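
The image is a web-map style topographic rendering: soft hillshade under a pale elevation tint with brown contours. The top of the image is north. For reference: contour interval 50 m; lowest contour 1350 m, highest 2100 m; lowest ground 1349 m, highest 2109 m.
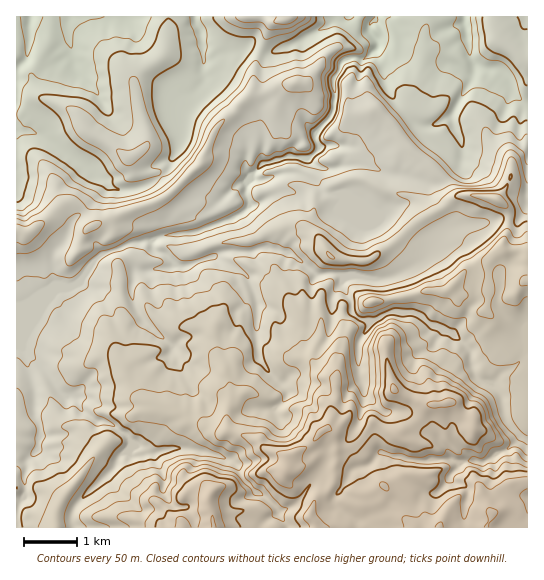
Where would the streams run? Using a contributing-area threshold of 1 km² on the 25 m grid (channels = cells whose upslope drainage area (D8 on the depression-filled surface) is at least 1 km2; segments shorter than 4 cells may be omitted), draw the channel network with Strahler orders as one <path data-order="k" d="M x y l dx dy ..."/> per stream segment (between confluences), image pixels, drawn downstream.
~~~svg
<path data-order="1" d="M291 507l-2 0-7 4-3 0-17-17-4 0-16-16-3-9-2-4-7-6-4 0-7-4-4 0-5-2-11-2-1-1-7 0-1-1-21 0-2 1-4 0-5 3-3 0-1 1-9 0-2 1-12 2-2-4 0-7"/><path data-order="1" d="M337 494l8-9 5-12 4-4 3-2 4 0 1-1 4 0 5-3 10-10 4 0 9 4 8 0 5 2 8 0 2 2 38-2 2 2 8 0 1 1"/><path data-order="1" d="M99 482l16-16 0-3 3-5 11-12"/><path data-order="1" d="M450 475l8-8 0-1 3 0 4-4 1 0"/><path data-order="2" d="M466 462l1-1 10 0 1 1 5 0 8-5 4 0 7-6 7-2 10-11 0-3-13-14-1-7-2-1-1-15-3-5-9-11"/><path data-order="1" d="M35 453l3-4 0-6 3-5 0-8-2-1 0-4-4-7 0-25-1-2 0-5-1-1-2-10-5-13 0-7-1-1 0-3"/><path data-order="2" d="M129 446l0-5-2-2 0-2-5-6-15-9-10-1-3-2-9-8-2 0-4-4 0-2-2-6-2-1-6 0-8-5-4-4-14-20-17-18-1 0"/><path data-order="1" d="M278 406l8-8 1-3 0-4-5-8-1 0-15-14 0-2-7-8 0-2-1-2 0-8-1-1 0-47-2-1-1-7-3-4 0-2-2-4 0-3-11-9-24-12"/><path data-order="1" d="M363 390l0-7-4-8 0-9-1-1 0-20 3-7 6-9 0-4-5-6"/><path data-order="2" d="M490 382l-1-1-8 0-6-6-2-9-2-1 0-11-2-5-12-12-3 0-7-7-1 0-4-4-3 0-2-3-7 0-3-1-9-8-33 0-6 5-17 0"/><path data-order="2" d="M25 351l0-2 1-2 0-6 8-12 0-3 8-9 0-3 3-3 0-2 4-4 0-2 21-20"/><path data-order="1" d="M173 349l0-2-32-30-7-12-1-8-2-2 0-9 2-1 0-7 1-1 0-4 1-3 18 0 1-1 11 0 1-2 4 0 3-1 0-4-2-1"/><path data-order="1" d="M523 329l0 26-1 3-8 9-9 4-11 11-4 0"/><path data-order="2" d="M362 319l-1-1-3 0-7-7 0-10-8-12-2-6 0-4-4-5"/><path data-order="1" d="M57 283l13 0"/><path data-order="2" d="M70 283l7-2 28-28 14-4 8-6 3 0 1-1 19-1 4-3 3 0"/><path data-order="2" d="M337 274l-3-1-17 1-16-13-2 0-6-7-3 0-3-3-5 0-5-2-10 0-1-2-5 0-7 4-31 0-9 6"/><path data-order="2" d="M171 261l-8-8-4 0-6-6 0-5 4-4"/><path data-order="2" d="M214 257l-3 1-4 0-1 1-4 0-4 3-3 0-4 3-4 0-1 1-7 0-4-4-4-1"/><path data-order="3" d="M157 238l6-3 10 0 1-1 9 0 2-1 10 0 18-8 2 0 8-4 11-3 8-5 7-7 0-5-3-6 0-10 8-8"/><path data-order="1" d="M449 227l-8 4-6 6-5 14-11 12-22 12-3 0-5 3-4 0-2 1-4 0-5-2-5 0-7-3-25 0"/><path data-order="1" d="M339 198l-5-5"/><path data-order="2" d="M334 193l-8 0-3-2-12-13-13-5-16 0-16 6-12 0 0-2"/><path data-order="1" d="M338 193l-4 0"/><path data-order="1" d="M102 178l-5-3-11-10-20-12-15-12-16-8-4 0-1-2-12 0-1-5"/><path data-order="3" d="M254 177l0-4"/><path data-order="3" d="M254 173l7-7 0-1 10-3 3-3 7 0 5-2 25 0"/><path data-order="1" d="M369 166l-3 0-1-1-20 0-2 1-8 1-1 2-11 0-8-4-5-6 1-2"/><path data-order="3" d="M311 157l7-7 0-7-3-4 0-6 14-14 5-10 0-11 1-1 0-6-1-1 0-13 5-6 2-8 10-5 8 0 2 1 2 0 15-12 0-5-1-3-8-9 0-4 1-3 7-6"/><path data-order="1" d="M462 147l-1-8-8-16 0-10 6-14 3-2 1-4 8-12 0-4 3-6 0-8"/><path data-order="1" d="M178 127l-3-6 0-4-1-2 0-10 1-3 8-8 6 0 5-3 9-9 0-35-1-1 0-9-1-2 0-5-6-8 0-5"/><path data-order="1" d="M98 95l0-1-23-23-1-2 0-8-3-6 0-9-1-1-1-12-2-2 0-8 3-6"/><path data-order="1" d="M506 75l-7-6-13 0-5-3-4 0-3-3"/><path data-order="2" d="M474 63l-4-6 0-8-3-7 0-8-1-1 0-6-1-1 0-9"/><path data-order="1" d="M305 38l5-4 15-7 10-10 15 0"/><path data-order="1" d="M107 17l-37 0"/>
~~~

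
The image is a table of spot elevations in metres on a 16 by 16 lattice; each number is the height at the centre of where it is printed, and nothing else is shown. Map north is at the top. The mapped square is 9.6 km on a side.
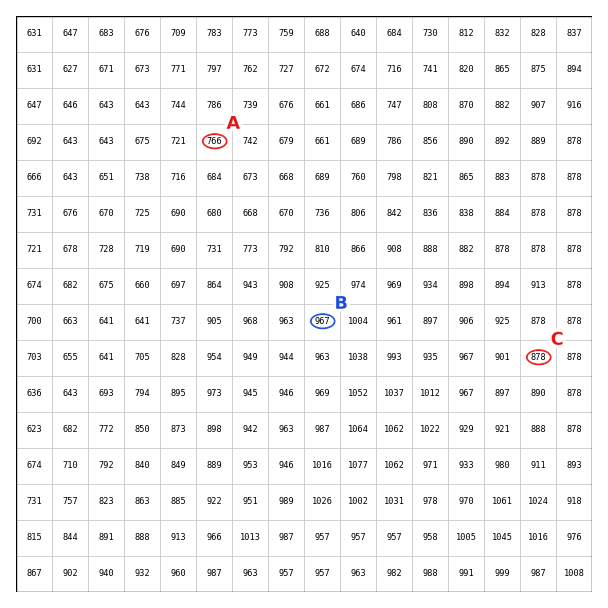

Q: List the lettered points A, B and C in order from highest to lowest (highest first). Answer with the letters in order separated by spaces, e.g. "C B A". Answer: B C A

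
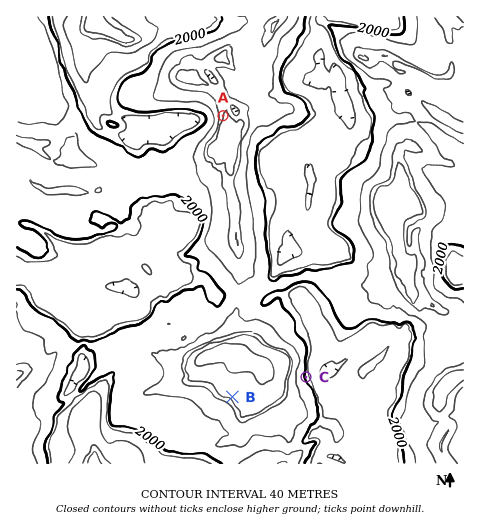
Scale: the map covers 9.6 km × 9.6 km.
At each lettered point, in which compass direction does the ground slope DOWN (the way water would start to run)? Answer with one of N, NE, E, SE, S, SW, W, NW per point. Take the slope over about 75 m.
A W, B SW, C E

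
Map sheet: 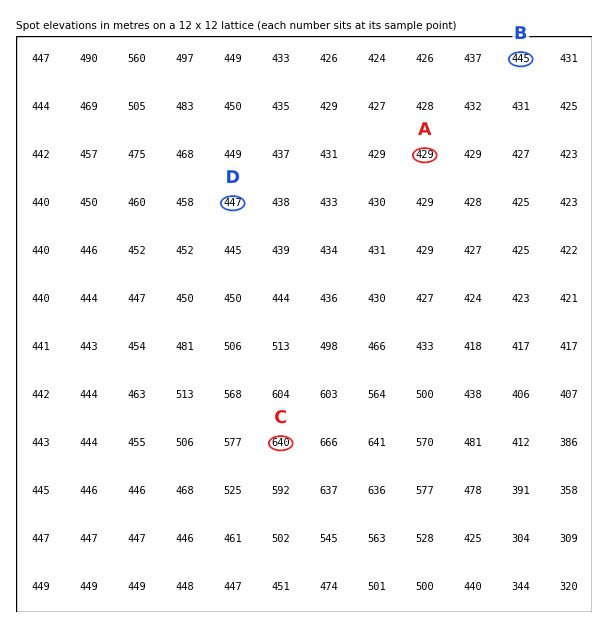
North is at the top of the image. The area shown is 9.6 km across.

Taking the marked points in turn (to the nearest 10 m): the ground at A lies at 430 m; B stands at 450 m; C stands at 640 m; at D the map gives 450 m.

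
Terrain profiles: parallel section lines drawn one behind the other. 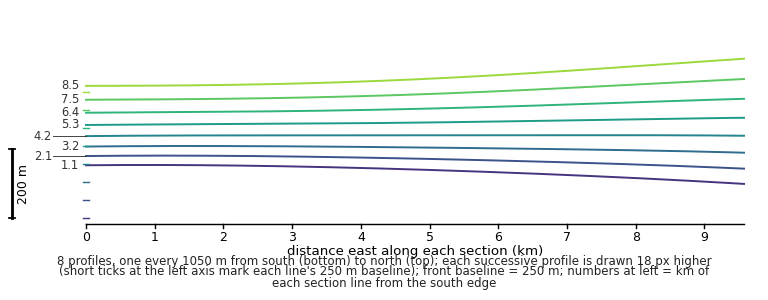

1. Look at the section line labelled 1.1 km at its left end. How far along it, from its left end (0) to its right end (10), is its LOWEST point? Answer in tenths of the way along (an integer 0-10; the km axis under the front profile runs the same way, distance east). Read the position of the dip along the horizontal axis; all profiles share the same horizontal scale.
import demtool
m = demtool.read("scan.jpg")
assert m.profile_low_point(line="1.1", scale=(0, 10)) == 10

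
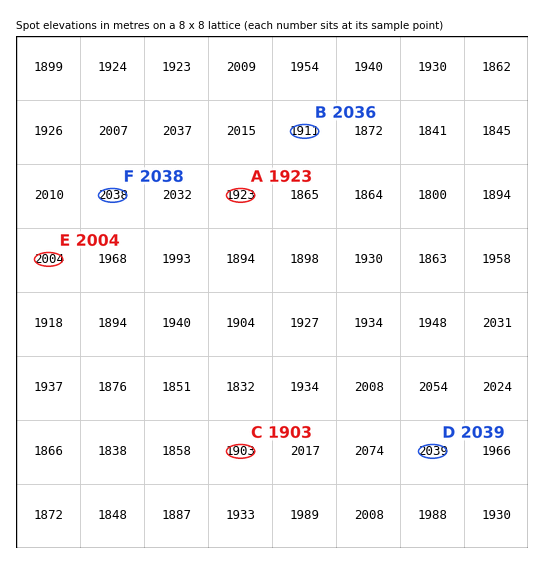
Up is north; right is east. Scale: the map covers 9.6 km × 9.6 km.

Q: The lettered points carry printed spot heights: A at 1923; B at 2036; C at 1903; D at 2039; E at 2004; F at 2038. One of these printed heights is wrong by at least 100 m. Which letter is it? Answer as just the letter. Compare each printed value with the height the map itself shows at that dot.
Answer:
B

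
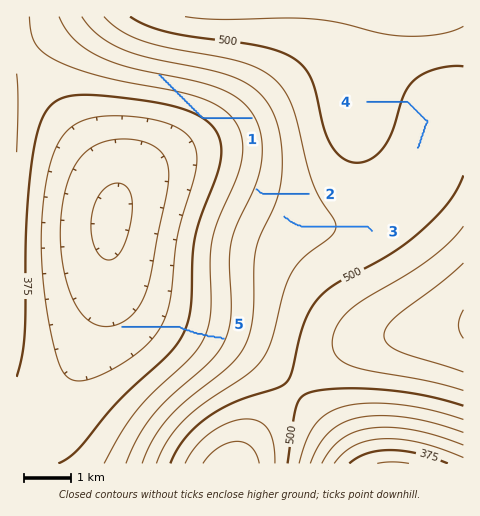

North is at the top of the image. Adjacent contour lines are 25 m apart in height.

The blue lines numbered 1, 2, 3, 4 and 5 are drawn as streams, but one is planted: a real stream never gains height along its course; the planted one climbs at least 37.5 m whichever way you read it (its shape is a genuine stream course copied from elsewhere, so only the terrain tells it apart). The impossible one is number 1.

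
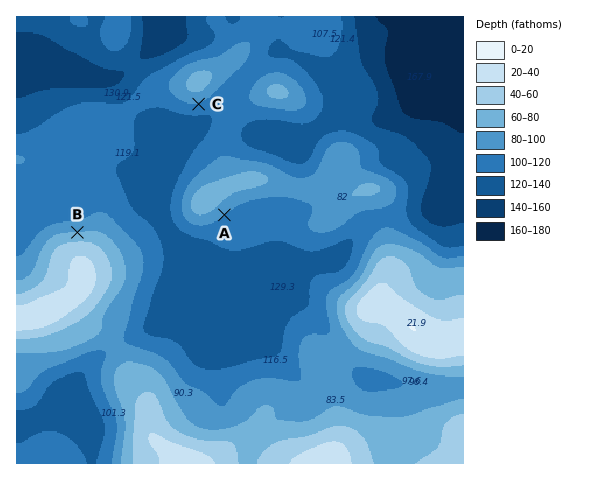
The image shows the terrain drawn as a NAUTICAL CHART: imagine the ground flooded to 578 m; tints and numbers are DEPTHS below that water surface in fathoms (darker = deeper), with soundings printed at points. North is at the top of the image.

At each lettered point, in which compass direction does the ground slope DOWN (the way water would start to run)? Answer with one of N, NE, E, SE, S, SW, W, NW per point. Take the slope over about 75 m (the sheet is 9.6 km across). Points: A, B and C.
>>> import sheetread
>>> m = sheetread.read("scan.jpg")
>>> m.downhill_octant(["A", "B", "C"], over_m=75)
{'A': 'SE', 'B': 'N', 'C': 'S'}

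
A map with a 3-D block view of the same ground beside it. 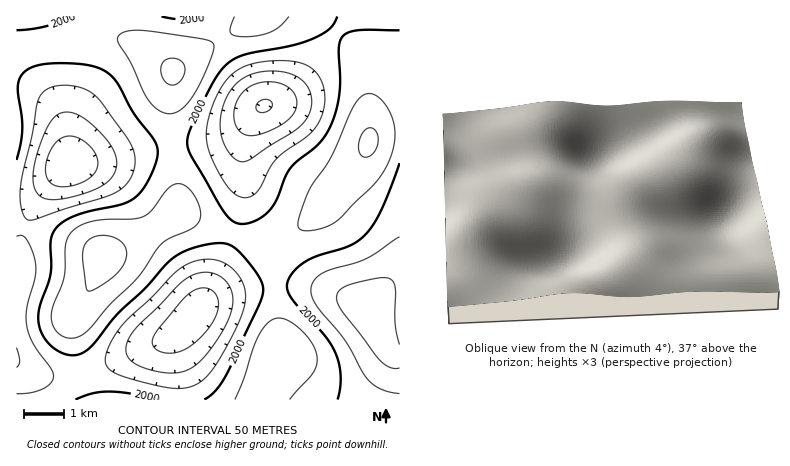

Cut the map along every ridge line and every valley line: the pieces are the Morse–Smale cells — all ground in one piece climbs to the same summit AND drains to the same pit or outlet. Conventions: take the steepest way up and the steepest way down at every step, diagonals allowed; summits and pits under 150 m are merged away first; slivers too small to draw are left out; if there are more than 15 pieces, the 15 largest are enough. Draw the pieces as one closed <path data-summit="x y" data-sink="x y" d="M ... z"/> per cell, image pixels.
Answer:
<path data-summit="102 256" data-sink="264 106" d="M400 16l-384 0 0 34 74-12 28 0 28 11 26 21-2 54 8 62 0 24 38 18 38 14 8 2 18-2-6 14 0 28 8 68-19 40-1 8 138 0z"/><path data-summit="102 256" data-sink="70 164" d="M110 37l-20 1-74 12 0 350 74 0-16-60-1-22 2-6 13-20 16-37 12-4 28-15 28-19 7-9-9-84 0-30 3-22-15-14-20-13-12-5z"/><path data-summit="102 256" data-sink="196 314" d="M180 211l-46 31-30 13-16 37-13 20-2 6 1 22 16 60 171 0 21-48-8-68 0-28 5-12-17 0-8-2-38-14z"/>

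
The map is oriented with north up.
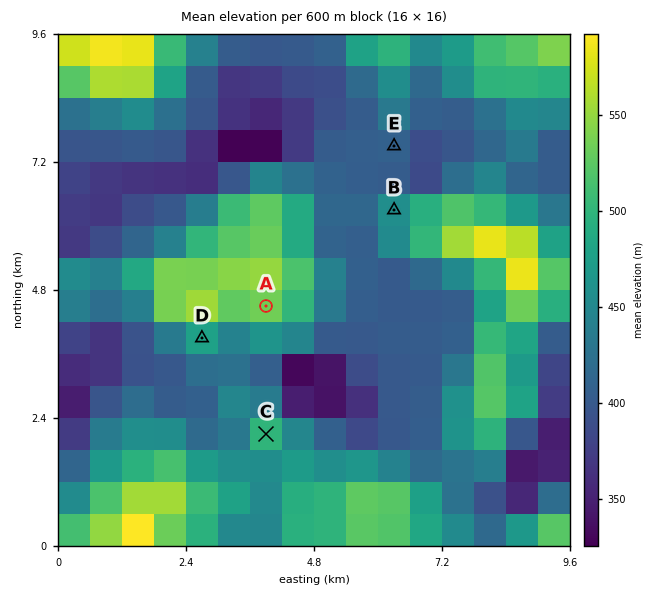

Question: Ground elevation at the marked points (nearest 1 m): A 538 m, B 461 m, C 514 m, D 478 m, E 410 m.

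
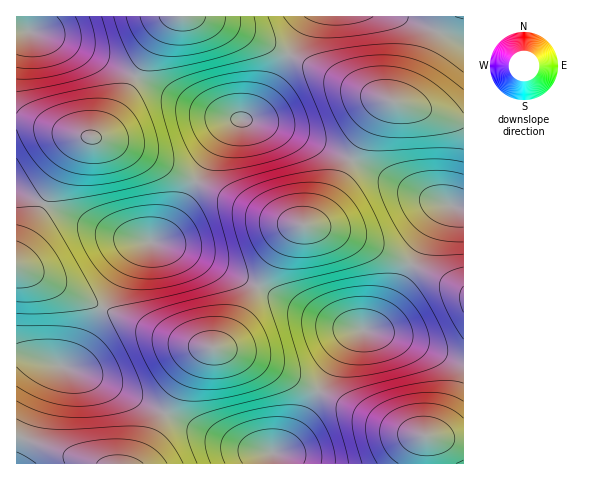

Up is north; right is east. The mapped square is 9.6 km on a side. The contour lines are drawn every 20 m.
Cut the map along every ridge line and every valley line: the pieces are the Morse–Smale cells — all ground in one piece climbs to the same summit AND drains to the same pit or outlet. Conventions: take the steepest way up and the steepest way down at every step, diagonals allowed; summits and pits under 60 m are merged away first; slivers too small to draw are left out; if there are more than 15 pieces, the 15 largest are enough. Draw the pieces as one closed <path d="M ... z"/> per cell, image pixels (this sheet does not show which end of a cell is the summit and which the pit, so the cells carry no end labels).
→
<path d="M398 16l-87 0-6 6-43 82-14 15-11 1-9 6-14 20-18 35 73 36 17 5 22 3 14-11 6-8 38-75 13-21 7-8 7-1 54 17 16 2 1-75-13-8z"/><path d="M412 264l-30 54-11 11-15 3-10 10-28 49 51 26 35 14 19 5 40 4 1-148z"/><path d="M393 101l-7 1-7 8-51 96-15 16-7 3 23 5 21 6 61 28 15-29 15-25 7-5 16 3 0-88-17-2z"/><path d="M309 16l-134 0-8 8-11 15-20 38 68 33 28 9 16 0 16-18z"/><path d="M24 356l-8 0 1 108 120 0 4-4 23-44 0-3-73-37z"/><path d="M155 242l-9 0-5 3-9 10-13 21-15 32 48 23 33 12 21 4 11 0 5-2 15-18 21-40-57-29z"/><path d="M213 347l-10 4-11 12-27 50 62 29 30 9 21 1 10-8 10-16 20-37-61-31-26-9z"/><path d="M306 225l-9 2-11 11-27 49 43 23 33 14 22 6 14-1 16-18 23-47-60-28z"/><path d="M96 137l-11 0-12 11-11 19-18 37 47 22 34 12 22 4 10-1 8-7 11-16 20-37-64-32z"/><path d="M20 30l-4 1 0 89 66 16 13 1 4-2 15-18 21-40-67-34-22-8z"/><path d="M103 308l-22 42-7 11-8 7 38 14 61 32 27-51 11-12 8-3-26-5-21-7z"/><path d="M197 182l-2 1-26 46-14 13 46 16 57 29 28-49 7-8 8-5-44-13z"/><path d="M258 287l-26 47-10 11-9 3 18 3 26 9 62 30 24-43 13-15 4-2-18-4-24-9z"/><path d="M136 77l-27 47-14 13 37 12 64 31 24-43 10-13 9-5-17-3-23-8z"/><path d="M43 204l-27 53 0 9 87 42 24-46 5-7 15-13-22-4-24-8z"/>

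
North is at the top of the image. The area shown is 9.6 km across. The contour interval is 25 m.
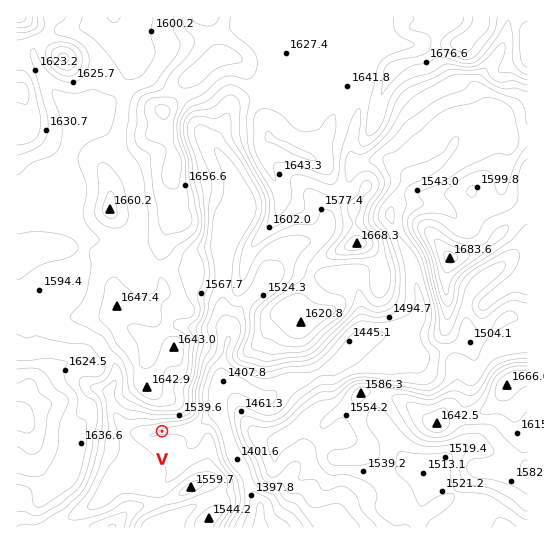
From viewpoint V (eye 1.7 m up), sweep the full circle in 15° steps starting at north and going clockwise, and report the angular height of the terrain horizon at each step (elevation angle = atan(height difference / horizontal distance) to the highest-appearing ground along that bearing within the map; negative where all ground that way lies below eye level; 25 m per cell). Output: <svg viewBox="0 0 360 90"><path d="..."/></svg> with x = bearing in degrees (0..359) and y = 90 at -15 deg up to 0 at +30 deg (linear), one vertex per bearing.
<svg viewBox="0 0 360 90"><path d="M0 30l15 1 15 4 15 7 15 10 15 7 15-2 15 0 15-1 15-2 15-2 15 0 15 1 15 0 15 0 15-1 15-1 15-3 15 0 15 0 15 0 15-6 15-6 15-5"/></svg>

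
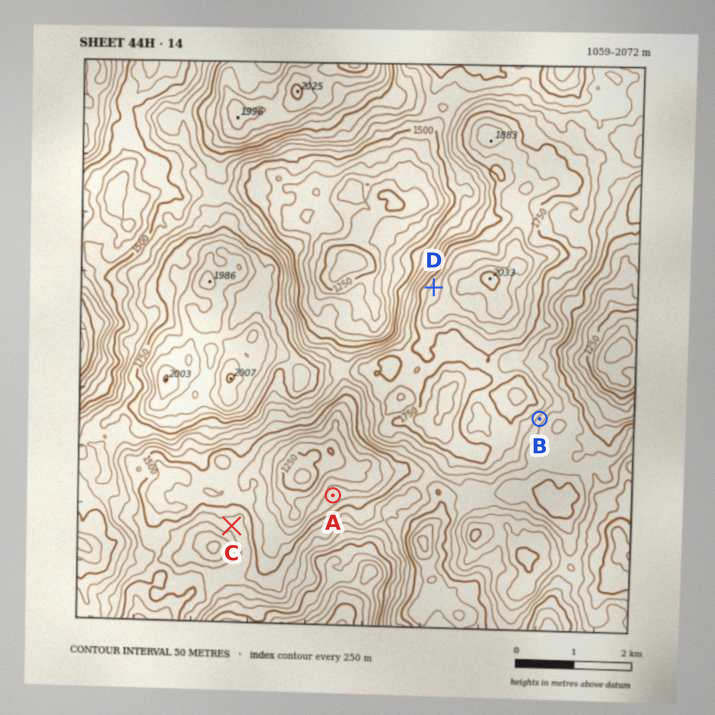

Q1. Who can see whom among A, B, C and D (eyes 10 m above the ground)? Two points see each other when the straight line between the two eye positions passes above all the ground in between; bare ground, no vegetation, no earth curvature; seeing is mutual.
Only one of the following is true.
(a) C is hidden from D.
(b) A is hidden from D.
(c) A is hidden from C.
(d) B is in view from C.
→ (b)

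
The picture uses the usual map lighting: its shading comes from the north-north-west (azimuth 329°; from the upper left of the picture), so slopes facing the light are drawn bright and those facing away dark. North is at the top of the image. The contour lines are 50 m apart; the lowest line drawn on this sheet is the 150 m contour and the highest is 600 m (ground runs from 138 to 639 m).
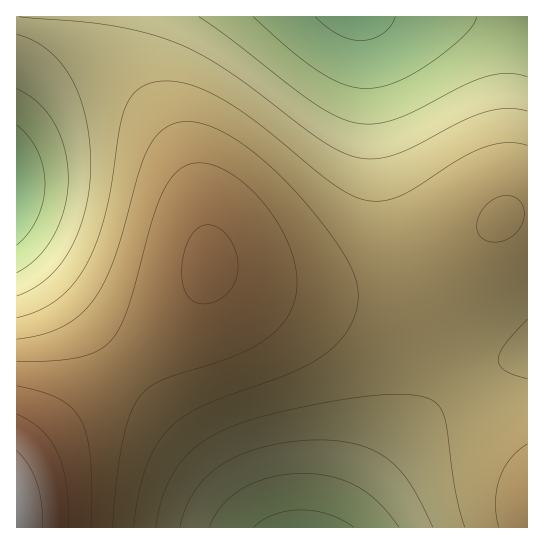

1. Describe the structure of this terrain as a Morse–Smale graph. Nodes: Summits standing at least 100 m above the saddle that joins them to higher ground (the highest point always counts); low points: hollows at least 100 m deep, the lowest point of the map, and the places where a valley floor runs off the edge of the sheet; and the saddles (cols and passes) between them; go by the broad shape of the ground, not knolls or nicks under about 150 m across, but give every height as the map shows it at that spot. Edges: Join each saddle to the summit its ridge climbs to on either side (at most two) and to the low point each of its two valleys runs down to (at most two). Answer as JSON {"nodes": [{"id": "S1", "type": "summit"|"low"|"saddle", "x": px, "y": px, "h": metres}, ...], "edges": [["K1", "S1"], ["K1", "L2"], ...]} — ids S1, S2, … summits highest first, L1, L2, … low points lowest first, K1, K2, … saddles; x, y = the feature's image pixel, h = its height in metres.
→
{"nodes": [
{"id": "S1", "type": "summit", "x": 17, "y": 518, "h": 639},
{"id": "L1", "type": "low", "x": 355, "y": 17, "h": 138},
{"id": "L2", "type": "low", "x": 17, "y": 187, "h": 150},
{"id": "L3", "type": "low", "x": 303, "y": 527, "h": 180},
{"id": "K1", "type": "saddle", "x": 126, "y": 366, "h": 461},
{"id": "K2", "type": "saddle", "x": 413, "y": 273, "h": 385}],
"edges": [["K1", "S1"], ["K1", "L2"], ["K1", "L3"], ["K2", "S1"], ["K2", "L1"], ["K2", "L3"]]}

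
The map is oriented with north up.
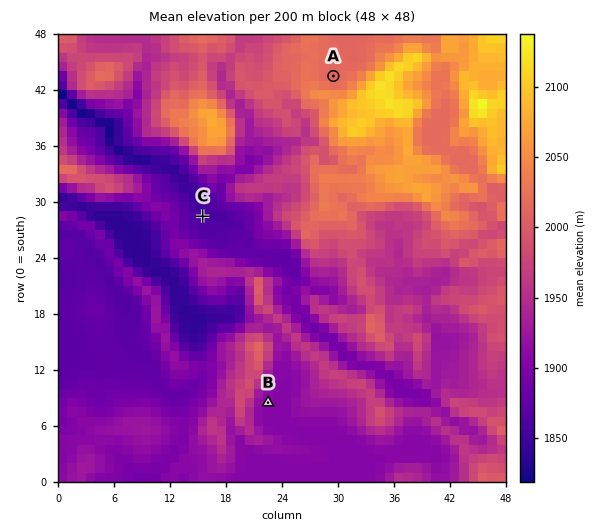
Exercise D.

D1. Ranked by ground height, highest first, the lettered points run A B C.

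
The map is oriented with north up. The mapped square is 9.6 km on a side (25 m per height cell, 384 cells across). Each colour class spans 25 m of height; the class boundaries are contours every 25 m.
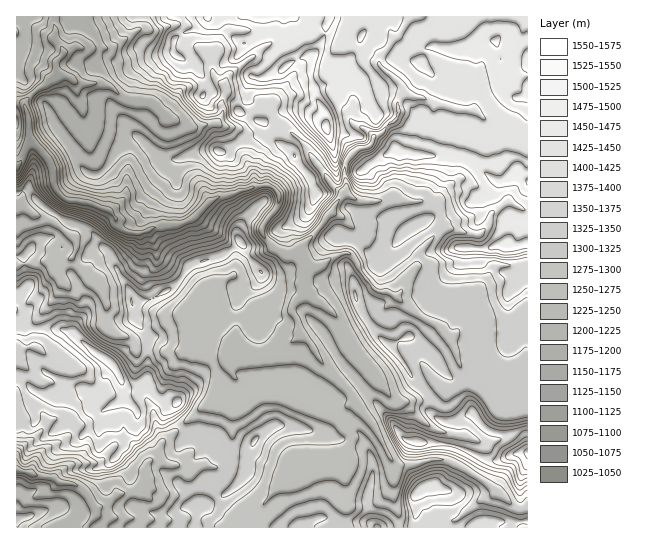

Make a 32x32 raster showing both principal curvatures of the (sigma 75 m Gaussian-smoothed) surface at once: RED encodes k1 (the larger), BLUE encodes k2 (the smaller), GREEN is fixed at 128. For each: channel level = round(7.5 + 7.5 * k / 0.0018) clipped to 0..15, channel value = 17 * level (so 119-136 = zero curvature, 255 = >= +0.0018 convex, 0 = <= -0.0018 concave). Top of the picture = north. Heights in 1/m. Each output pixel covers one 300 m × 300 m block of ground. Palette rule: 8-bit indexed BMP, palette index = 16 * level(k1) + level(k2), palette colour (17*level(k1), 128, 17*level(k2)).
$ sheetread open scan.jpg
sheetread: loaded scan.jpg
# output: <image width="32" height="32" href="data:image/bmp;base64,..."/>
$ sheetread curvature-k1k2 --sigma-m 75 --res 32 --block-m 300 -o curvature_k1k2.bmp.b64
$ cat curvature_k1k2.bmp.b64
<image width="32" height="32" href="data:image/bmp;base64,Qk02CAAAAAAAADYEAAAoAAAAIAAAACAAAAABAAgAAAAAAAAEAAATCwAAEwsAAAABAAAAAAAAAIAAABGAAAAigAAAM4AAAESAAABVgAAAZoAAAHeAAACIgAAAmYAAAKqAAAC7gAAAzIAAAN2AAADugAAA/4AAAACAEQARgBEAIoARADOAEQBEgBEAVYARAGaAEQB3gBEAiIARAJmAEQCqgBEAu4ARAMyAEQDdgBEA7oARAP+AEQAAgCIAEYAiACKAIgAzgCIARIAiAFWAIgBmgCIAd4AiAIiAIgCZgCIAqoAiALuAIgDMgCIA3YAiAO6AIgD/gCIAAIAzABGAMwAigDMAM4AzAESAMwBVgDMAZoAzAHeAMwCIgDMAmYAzAKqAMwC7gDMAzIAzAN2AMwDugDMA/4AzAACARAARgEQAIoBEADOARABEgEQAVYBEAGaARAB3gEQAiIBEAJmARACqgEQAu4BEAMyARADdgEQA7oBEAP+ARAAAgFUAEYBVACKAVQAzgFUARIBVAFWAVQBmgFUAd4BVAIiAVQCZgFUAqoBVALuAVQDMgFUA3YBVAO6AVQD/gFUAAIBmABGAZgAigGYAM4BmAESAZgBVgGYAZoBmAHeAZgCIgGYAmYBmAKqAZgC7gGYAzIBmAN2AZgDugGYA/4BmAACAdwARgHcAIoB3ADOAdwBEgHcAVYB3AGaAdwB3gHcAiIB3AJmAdwCqgHcAu4B3AMyAdwDdgHcA7oB3AP+AdwAAgIgAEYCIACKAiAAzgIgARICIAFWAiABmgIgAd4CIAIiAiACZgIgAqoCIALuAiADMgIgA3YCIAO6AiAD/gIgAAICZABGAmQAigJkAM4CZAESAmQBVgJkAZoCZAHeAmQCIgJkAmYCZAKqAmQC7gJkAzICZAN2AmQDugJkA/4CZAACAqgARgKoAIoCqADOAqgBEgKoAVYCqAGaAqgB3gKoAiICqAJmAqgCqgKoAu4CqAMyAqgDdgKoA7oCqAP+AqgAAgLsAEYC7ACKAuwAzgLsARIC7AFWAuwBmgLsAd4C7AIiAuwCZgLsAqoC7ALuAuwDMgLsA3YC7AO6AuwD/gLsAAIDMABGAzAAigMwAM4DMAESAzABVgMwAZoDMAHeAzACIgMwAmYDMAKqAzAC7gMwAzIDMAN2AzADugMwA/4DMAACA3QARgN0AIoDdADOA3QBEgN0AVYDdAGaA3QB3gN0AiIDdAJmA3QCqgN0Au4DdAMyA3QDdgN0A7oDdAP+A3QAAgO4AEYDuACKA7gAzgO4ARIDuAFWA7gBmgO4Ad4DuAIiA7gCZgO4AqoDuALuA7gDMgO4A3YDuAO6A7gD/gO4AAID/ABGA/wAigP8AM4D/AESA/wBVgP8AZoD/AHeA/wCIgP8AmYD/AKqA/wC7gP8AzID/AN2A/wDugP8A/4D/AMelhoeFhoaWl5eHl4Z3hoeXmJeXlafJpLSHhoSnuLi1lpa3qIWFl6iGhqepl4eGhoeHiJd1lpWC1peGl5OFg5K4t4SRgqV1lHWGp4eGt5eGdnaGh4amt3HH6cjIt4NzxoCQgbXXxaKVhaaFhneHuId2d4eHd4XXcqKlx4KAlITHxJTIlJS26HNzloeHh4a3h3Z3d4d3lsaAw5CQsufG9+iltqW3pqeWx5OEmIeYhbi3doaXl5ankrL5+PS0hJWktqiWppWGp4bIo7WSl5iGhqi4t6eHhpeA+KWAxMan1pS2h4aWlqenl7eT2ddxhnd2lpZ1doeHhMaScraFheqDdYSWp5eXl3a3lba36bWFh4eGhoeImIWmloSWtnaVpISIh5aWl4aEluejyHSWpoaHh4eYh4eFlpd1ddiGh5eGiIeHhpd1dJX4xnK1dXaHhneHhoaHhpWXhXS2poaYhYiIh4eFdYW395SSg7eWhneHd4eIhoaEp4aDx8iXp4eGiIeHh7i1yOiUYpS3p4aHd4d3h4iYhLeXg6XHdqiGdYeHd4eHpoSWl8aDldiFdXaHh5eGh6eUqISD54aXhJWHh3eHpna3p4SEp4Ol19bHhXZ3mKaFp4SDhpXolHSGmIeHd4W4lse3hKd0deaFlbbWdXWGldmVhpWntsOkl4SIlpV1dZenpJN1lZam15WFddj3xoTF2KWlg4LWkbmYhnWEpZaDgoK3p5eUp/jHlZWnl5e21eiRkIKlx6LGh5iXlMX69/fp14WnppX3xXCBgYKEdXPoxZD6xrDHt4aHmKiXgpKRgqeHhpP197WQc6emlKJwlrj2oKHX93Ckp5eHh6iVhaaDt4al94BwgIODp4eYuoOAkMb6cKb41JCRgoWFdXWmuaeEhfS0gMjJuJWGiJengpaUgJBxlPewgNi3ZIV1hpSFlqenoPZwx7enloaYmJaUqLmklpb3s+Hg+9amlpenl7eXhqfBoJTXdoenhrent8Xrx5WXx9dw9qGQw+nHt6eXh3eHhtKk6Jd2d5eol3Z2dKakpqeWgJT5xOWAxpaGh4eHh4aGwLa4h4Z3qJeGdnOikLS2p4Sl2OmDk+mQppiXh4eGhoeA6aiGhpeVhHVzlOqzxaZ1dae3tYSHp5OllISFhoeHl8egpZSUhJOWhKaixqVyxpWEhdeVdoeYpoOXqId3h5eHuKaClKeWqKenp7i3pJLYt9iUxnSXl5WDp5iHh4eHl4eol5OWlpaWl7bJqIaFx5OFlqbZhIeWhKeYh4eHh4aXl6eWg5aFhoSmhMimhXW2t6WGhpWmdpeYhIeIh4eXqJeGp6eUmJaXqKWTtKW4uKWlppeHhqiFh4eHhod3d4aGhoc="/>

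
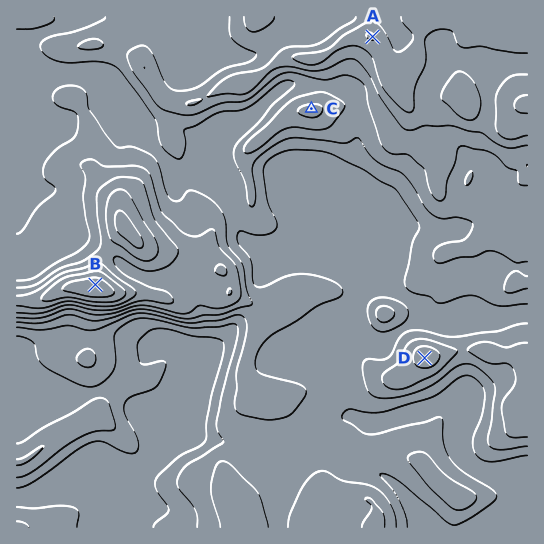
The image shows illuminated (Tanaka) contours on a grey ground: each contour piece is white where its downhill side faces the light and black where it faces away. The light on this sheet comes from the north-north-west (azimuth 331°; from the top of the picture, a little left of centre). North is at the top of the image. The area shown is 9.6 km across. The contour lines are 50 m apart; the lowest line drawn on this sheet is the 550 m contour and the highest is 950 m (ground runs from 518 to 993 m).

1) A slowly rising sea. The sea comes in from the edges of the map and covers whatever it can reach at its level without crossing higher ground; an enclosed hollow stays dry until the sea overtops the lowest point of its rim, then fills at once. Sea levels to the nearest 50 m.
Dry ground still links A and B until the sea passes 700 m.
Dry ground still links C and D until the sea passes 650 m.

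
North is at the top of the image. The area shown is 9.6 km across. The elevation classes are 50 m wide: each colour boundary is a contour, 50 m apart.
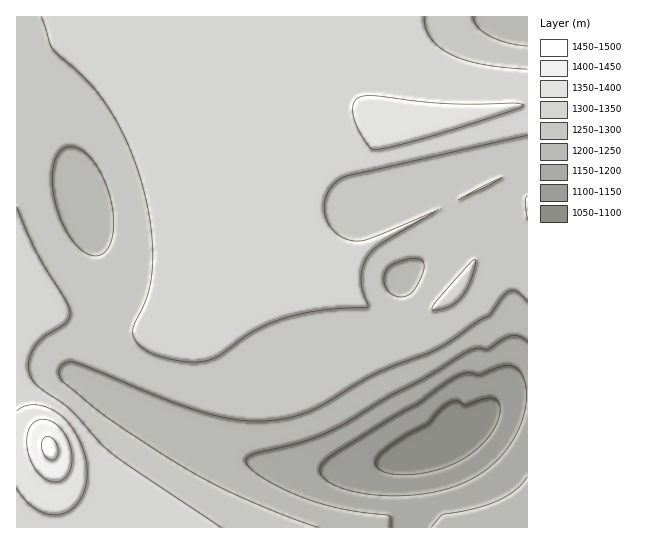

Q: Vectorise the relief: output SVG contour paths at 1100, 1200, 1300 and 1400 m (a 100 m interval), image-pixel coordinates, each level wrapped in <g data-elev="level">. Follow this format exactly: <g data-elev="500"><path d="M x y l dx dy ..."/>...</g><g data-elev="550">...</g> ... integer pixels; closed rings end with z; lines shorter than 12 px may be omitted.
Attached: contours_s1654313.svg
<g data-elev="1100"><path d="M393 474l-11-3-5-4-1-5 2-5 19-16 32-18 9-11 8-7 11-4 9 4 23-7 5 0 4 4 2 5 0 7-6 15-11 14-14 12-17 10-20 6-21 4z"/></g><g data-elev="1200"><path d="M391 527l0-9-3-3-31-3-24-5-24-7-24-10-30-17-8-8-1-6 7-5 49-12 31-12 56-33 40-21 41-26 8-2 9 1 16-10 8-3 8 0 8 5"/><path d="M527 477l-10 12-14 9-26 10-34 6-12 13"/></g><g data-elev="1300"><path d="M221 527l-108-73-14-12-29-33-29-20-9-10-3-6-1-8 2-8 3-8 10-12 22-14 4-5 1-5-4-12-31-52-18-42"/><path d="M433 310l16-3 12-9 10-17 4-15 0-6-6 5-30 33-6 8z"/><path d="M527 195l-2 6 2 18"/><path d="M468 194l3 0 29-15-6 2z"/><path d="M527 69l-46-5-18-4-13-6-11-7-8-9-6-11-1-10"/><path d="M41 17l11 30 5 7 28 24 17 20 18 29 15 34 8 25 5 24 4 25 1 23-1 17-3 16-5 14-10 20-1 9 4 8 7 7 9 5 14 4 23 4 17-1 14-6 33-24 27-12 38-9 48-3 1-2-6-16-1-11 2-12 5-11 13-11 53-31-67 26-9 2-9-1-8-4-7-5-5-6-3-8-2-8 1-10 3-8 5-6 8-6 8-4 178-40"/></g><g data-elev="1400"><path d="M49 481l9 1 8-5 5-11 1-13-4-14-7-10-10-8-10-2-7 3-5 7-2 8 0 10 3 11 5 11 7 8z"/></g>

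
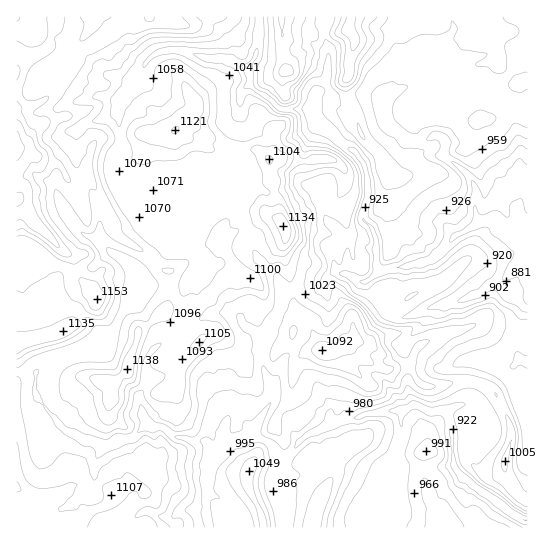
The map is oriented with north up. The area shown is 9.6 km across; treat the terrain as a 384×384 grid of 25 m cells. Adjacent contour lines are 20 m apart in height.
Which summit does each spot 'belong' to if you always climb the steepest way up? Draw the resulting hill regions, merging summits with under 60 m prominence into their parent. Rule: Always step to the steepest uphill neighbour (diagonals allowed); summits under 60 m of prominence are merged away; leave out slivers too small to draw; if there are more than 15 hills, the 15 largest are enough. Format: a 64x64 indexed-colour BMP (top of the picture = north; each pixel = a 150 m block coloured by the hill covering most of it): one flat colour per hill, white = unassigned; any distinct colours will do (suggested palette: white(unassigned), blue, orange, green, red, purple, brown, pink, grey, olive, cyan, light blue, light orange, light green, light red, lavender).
<image width="64" height="64" href="data:image/bmp;base64,Qk12CAAAAAAAAHYAAAAoAAAAQAAAAEAAAAABAAQAAAAAAAAIAAATCwAAEwsAABAAAAAAAAAA////ALR3HwAOf/8ALKAsACgn1gC9Z5QAS1aMAMJ34wB/f38AIr28AM++FwDox64AeLv/AIrfmACWmP8A1bDFABERERERERERERERERERERERERERERERERERERERERERERERERERERERERERERERERERERERERERERERERERERERERERERERERERERERERERERERERERERERERERERERERERERERERERERERERERERERERERERERERERERERERERERERERERERERERERERERERERERERERERERERERERERERERERERERERERERERERERERERERERERERERERERERERERERERERERERERERERERERERERERERERERERERERERERERERERERERERERERERERERERERERERERERERERERERERERERERERERERERERERERERERERERERERERERERERERERERERERERERERERERERERERERERERERERERERERERERERERERERERERERERERERERERERERERERERERERERERERERERERERERERERERERERERERERERERERERERERERERERERERERERERERERERERERERERERERERERERERERERERERERERERERERERERERERERERERERERERERERERERERERERERERERERERERERERERERERERERERERERERERERERERERERERERERERERERERERERERERERERERERERERERERERERERERERERERERERERERERERERERERERERERERERERERERERERERERERERERERERERERERERERERERERERERERERERERERERERERERERERERERERERERERERERERERERERERERERERERERERERERERERERERERERERERERERERERERERERERERERERERERERERERERERERERERERERERERERERERERERERERERERERERERERERERERERERERERERERERERERERERERERERERERERERERERERERERERERERERERERERERERERERERERERERERERERERERERERERERERERERERERERERERERERERERERERERERERERERERERERERERERERERERERERERERERERERERERERERERERERERERERERERERERERERERERERERERERERERERERERERERERERERERERERERERERERERERERERERERERERERERERERERERERERERERERERERERERERERERERERERERERERERERERERERERERERERERERERERERERERERERERERERERERERERERERERERERERERERERERERERERERERERERERERERERERERERERERERERERERERERERERERERERERERERERERERERERERERERERERERERERERERERERERERERERERERERERERERERERERERERERERERERERERERERERERERERERERERERERERERERERERERERERERERERERERERERERERERERERERERERERERERERERERERERERERERERERERERERERERERERERERERERERERERERERERERERERERERERERERERERERERERERERERERERERERERERERERERERERERERERERERERERERERERERERERERERERERERERERERERERERERERERERERERERERERERERERERERERERERERERERERERERERERERERERERERERERERERERERERERERERERERERERERERERERERERERERERERERERERERERERERERERERERERERERERERERERERERERERERERERERERERERERERERERERERERERERERERERERERERERERERERERERERERERERERERERERERERERERERERERERERERERERERERERERERERERERERERERERERERERERERERERERERERERERERERERERERERERERERERERERERERERERERERERERERERERERERERERERERERERERERERERERERERERERERERERERERERERERERERERERERERERERERERERERERERERERERERERERERERERERERERERERERERERERERERERERERERERERERERERERERERERERERERERERERERERERERERERERERERERERERERERERERERERERERERERERERERERERERERERERMzMRERERERERERERERERERERERERERERERERERERERMzMxERERERERERERERERERERERERERERERERERERETMzMzMiIiIiIRERERERERERERERERERERERERERERETMzMzMyIiIiIiIhERERERERERERERERERERERERERERMzMzMzMiIiIiIiIREREREREREREREREREREREREREREzMzMzMyIiIiIiIiERERERERERERERERERERERERERERMzMzMzIiIiIiIiIhEREREREREREREREREREREREREREzMzMzMiIiIiIiIiERERERERERERERERERERERERERETMzMzMyIiIiIiIiIRERERERERERERERERERERERERERMzMzMzIiIiIiIiIhEREREREREREREREREREREREREREzMzMzMiIiIiIiIiERERERERERERERERERERERERERETMzMzMyIiIiIiIiIRERERER"/>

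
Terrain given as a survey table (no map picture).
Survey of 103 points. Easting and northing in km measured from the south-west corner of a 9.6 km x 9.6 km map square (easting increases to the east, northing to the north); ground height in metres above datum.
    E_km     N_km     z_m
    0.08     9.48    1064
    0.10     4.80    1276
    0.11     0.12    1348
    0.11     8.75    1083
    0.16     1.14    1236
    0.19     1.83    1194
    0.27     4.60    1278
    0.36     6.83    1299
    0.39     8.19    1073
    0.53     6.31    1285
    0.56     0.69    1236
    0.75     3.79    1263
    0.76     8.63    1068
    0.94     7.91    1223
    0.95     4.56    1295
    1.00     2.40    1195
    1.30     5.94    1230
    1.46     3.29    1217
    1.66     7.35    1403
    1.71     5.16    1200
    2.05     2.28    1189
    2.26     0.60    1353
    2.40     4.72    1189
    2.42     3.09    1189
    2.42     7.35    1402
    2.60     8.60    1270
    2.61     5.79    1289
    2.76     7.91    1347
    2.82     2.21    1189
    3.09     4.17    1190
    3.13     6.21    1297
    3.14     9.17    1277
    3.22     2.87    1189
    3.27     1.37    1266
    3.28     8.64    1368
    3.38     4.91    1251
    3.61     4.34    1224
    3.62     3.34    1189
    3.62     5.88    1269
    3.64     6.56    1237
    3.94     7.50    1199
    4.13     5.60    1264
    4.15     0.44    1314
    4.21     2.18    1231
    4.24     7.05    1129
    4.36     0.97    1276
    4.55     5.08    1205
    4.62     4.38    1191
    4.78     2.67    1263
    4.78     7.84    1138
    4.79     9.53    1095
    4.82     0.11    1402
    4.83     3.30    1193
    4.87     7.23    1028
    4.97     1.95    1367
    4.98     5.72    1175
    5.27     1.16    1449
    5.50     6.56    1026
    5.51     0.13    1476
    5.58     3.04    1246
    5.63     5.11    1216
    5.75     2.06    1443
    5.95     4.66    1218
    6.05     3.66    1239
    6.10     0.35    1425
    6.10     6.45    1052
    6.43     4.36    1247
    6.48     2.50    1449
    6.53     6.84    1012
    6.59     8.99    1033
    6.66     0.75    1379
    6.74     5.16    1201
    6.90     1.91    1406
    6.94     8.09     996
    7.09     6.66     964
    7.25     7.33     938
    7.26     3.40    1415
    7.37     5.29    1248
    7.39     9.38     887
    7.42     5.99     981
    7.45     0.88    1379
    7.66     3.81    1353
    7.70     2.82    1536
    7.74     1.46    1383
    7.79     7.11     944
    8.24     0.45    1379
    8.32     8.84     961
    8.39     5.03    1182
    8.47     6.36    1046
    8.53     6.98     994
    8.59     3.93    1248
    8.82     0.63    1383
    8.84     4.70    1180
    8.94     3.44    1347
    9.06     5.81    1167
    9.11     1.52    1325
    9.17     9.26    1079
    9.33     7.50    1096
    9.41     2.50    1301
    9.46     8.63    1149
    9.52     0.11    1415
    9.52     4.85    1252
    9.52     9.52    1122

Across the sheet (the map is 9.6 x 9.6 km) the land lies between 880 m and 1550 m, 1225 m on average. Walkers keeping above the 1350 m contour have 17.5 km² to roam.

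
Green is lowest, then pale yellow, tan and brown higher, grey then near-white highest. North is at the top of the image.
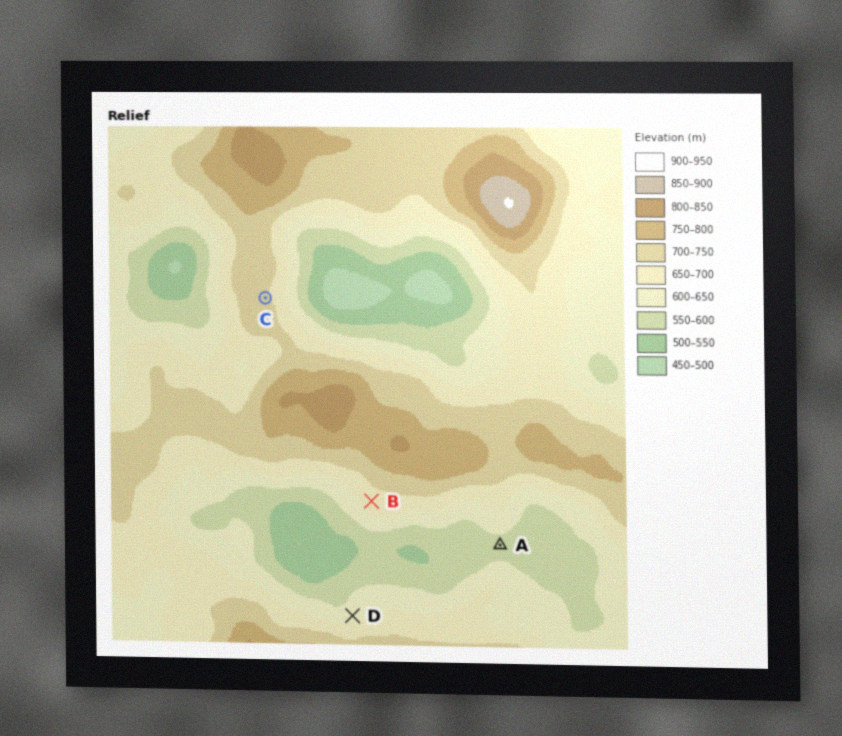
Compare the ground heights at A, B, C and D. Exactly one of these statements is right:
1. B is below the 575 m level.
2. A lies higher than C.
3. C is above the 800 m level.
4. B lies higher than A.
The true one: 4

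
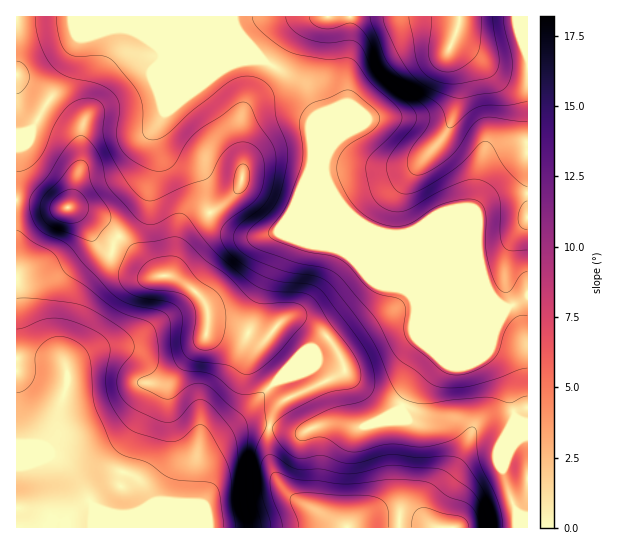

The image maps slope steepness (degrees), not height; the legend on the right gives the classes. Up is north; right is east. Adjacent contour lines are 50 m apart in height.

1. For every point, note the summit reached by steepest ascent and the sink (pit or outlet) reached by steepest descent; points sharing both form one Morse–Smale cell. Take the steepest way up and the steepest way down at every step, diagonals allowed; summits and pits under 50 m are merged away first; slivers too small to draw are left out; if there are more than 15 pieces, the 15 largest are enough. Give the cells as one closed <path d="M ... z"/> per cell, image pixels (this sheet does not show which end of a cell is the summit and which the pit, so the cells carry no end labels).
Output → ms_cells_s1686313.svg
<path d="M459 16l-225 0-1 7 4 8 25 29 35 20 10 10 21 48 0 16-4 11 1 13 20 32 14 13 16 9 98 40 14 14 5 11 9 8 6 3 21-11 0-230-35-3-18-11-22-9 6-18z"/><path d="M233 16l-216 0-1 117 10-1 7-5 12-22 16-22 18-45 10-5 9 0 20-5 13 1 76 32 8 3 15 0-63 47-4 4-6 14 2 9 5 11 10 10 20 9 7 7 4 11 3 23 4 8 7 7 22 11 20 1 20-4 29 12 28 4 133 56 28 1-12-19-14-14-98-40-16-9-14-13-20-32-1-13 4-11 0-16-21-48-10-10-35-20-25-29z"/><path d="M119 237l-4 4-3 12-5 9-23 24-7 16-13 47 0 12 4 17-15 59-7 10-29 12-1 3 15 1 16-7 8 0 27 9 41 7 15 7 9 11 5 13-7 6 33 0 12-4 3-3 2-35 5-20 7-7 30-19 65-66 12-6 13-12-10-10-19-10-15 3-17 19-9-2-26-10-22 0-1-16-5-12-21-18-11-5-13 0z"/><path d="M527 297l-18 10-34 36-36 14-26 28-12 24-12 8-24 10-40-3-20 8-14 0-21-5-2 6 1 26 11 26 14 14 52 29 181 0z"/><path d="M123 28l-34 5-10 4-18 46-16 22-9 18-6 8-14 3 1 66 66 11 20 10 15 15 21-18 6-11 11-45-3-28 11-21 55-42 12-6-16-1-8-3-72-30z"/><path d="M158 124l-5 10 3 24-1 13-10 36-6 11-20 19 39 39 13 0 22 13 14 17 2 21 22 0 26 10 9 2 17-19 15-3 19 10 10 10 41-32 8-11 3-9 23 3 43 17 31 0-138-57-28-4-29-12-20 4-14 0-24-9-11-10-4-8-3-23-4-11-7-7-20-9-10-10-7-16z"/><path d="M266 425l-24 2-39 21-7 14-3 41-14 6-37 2 9-7 1-3-14-22-15-7-41-7-27-9-8 0-16 7-14 0-1 64 329 1-18-12-33-17-14-14-11-26 0-32z"/><path d="M385 285l-6 0-8 17-43 35 13 21 3 13-62 30-10 14-2 12 21 5 14 0 20-8 40 3 16-6 20-12 12-24 26-28 36-14 28-28 4-6-1-2-8-2-53 0-39-16z"/><path d="M25 200l-9 1 0 157 38 2 11 5-1-16 16-55 9-15 18-17 5-9 3-12 4-4-16-16-20-10-8-3-16 0z"/><path d="M41 359l-25 0 1 100 24-10 8-6 7-13 3-19 8-24 1-9-3-12-6-5z"/><path d="M327 337l-13 12-12 6-65 66-30 19-7 7-1 6 8-8 35-18 27 0 6-17 7-9 60-28 2-7-3-8z"/><path d="M527 16l-66 0-9 27 23 10 18 11 34 3z"/>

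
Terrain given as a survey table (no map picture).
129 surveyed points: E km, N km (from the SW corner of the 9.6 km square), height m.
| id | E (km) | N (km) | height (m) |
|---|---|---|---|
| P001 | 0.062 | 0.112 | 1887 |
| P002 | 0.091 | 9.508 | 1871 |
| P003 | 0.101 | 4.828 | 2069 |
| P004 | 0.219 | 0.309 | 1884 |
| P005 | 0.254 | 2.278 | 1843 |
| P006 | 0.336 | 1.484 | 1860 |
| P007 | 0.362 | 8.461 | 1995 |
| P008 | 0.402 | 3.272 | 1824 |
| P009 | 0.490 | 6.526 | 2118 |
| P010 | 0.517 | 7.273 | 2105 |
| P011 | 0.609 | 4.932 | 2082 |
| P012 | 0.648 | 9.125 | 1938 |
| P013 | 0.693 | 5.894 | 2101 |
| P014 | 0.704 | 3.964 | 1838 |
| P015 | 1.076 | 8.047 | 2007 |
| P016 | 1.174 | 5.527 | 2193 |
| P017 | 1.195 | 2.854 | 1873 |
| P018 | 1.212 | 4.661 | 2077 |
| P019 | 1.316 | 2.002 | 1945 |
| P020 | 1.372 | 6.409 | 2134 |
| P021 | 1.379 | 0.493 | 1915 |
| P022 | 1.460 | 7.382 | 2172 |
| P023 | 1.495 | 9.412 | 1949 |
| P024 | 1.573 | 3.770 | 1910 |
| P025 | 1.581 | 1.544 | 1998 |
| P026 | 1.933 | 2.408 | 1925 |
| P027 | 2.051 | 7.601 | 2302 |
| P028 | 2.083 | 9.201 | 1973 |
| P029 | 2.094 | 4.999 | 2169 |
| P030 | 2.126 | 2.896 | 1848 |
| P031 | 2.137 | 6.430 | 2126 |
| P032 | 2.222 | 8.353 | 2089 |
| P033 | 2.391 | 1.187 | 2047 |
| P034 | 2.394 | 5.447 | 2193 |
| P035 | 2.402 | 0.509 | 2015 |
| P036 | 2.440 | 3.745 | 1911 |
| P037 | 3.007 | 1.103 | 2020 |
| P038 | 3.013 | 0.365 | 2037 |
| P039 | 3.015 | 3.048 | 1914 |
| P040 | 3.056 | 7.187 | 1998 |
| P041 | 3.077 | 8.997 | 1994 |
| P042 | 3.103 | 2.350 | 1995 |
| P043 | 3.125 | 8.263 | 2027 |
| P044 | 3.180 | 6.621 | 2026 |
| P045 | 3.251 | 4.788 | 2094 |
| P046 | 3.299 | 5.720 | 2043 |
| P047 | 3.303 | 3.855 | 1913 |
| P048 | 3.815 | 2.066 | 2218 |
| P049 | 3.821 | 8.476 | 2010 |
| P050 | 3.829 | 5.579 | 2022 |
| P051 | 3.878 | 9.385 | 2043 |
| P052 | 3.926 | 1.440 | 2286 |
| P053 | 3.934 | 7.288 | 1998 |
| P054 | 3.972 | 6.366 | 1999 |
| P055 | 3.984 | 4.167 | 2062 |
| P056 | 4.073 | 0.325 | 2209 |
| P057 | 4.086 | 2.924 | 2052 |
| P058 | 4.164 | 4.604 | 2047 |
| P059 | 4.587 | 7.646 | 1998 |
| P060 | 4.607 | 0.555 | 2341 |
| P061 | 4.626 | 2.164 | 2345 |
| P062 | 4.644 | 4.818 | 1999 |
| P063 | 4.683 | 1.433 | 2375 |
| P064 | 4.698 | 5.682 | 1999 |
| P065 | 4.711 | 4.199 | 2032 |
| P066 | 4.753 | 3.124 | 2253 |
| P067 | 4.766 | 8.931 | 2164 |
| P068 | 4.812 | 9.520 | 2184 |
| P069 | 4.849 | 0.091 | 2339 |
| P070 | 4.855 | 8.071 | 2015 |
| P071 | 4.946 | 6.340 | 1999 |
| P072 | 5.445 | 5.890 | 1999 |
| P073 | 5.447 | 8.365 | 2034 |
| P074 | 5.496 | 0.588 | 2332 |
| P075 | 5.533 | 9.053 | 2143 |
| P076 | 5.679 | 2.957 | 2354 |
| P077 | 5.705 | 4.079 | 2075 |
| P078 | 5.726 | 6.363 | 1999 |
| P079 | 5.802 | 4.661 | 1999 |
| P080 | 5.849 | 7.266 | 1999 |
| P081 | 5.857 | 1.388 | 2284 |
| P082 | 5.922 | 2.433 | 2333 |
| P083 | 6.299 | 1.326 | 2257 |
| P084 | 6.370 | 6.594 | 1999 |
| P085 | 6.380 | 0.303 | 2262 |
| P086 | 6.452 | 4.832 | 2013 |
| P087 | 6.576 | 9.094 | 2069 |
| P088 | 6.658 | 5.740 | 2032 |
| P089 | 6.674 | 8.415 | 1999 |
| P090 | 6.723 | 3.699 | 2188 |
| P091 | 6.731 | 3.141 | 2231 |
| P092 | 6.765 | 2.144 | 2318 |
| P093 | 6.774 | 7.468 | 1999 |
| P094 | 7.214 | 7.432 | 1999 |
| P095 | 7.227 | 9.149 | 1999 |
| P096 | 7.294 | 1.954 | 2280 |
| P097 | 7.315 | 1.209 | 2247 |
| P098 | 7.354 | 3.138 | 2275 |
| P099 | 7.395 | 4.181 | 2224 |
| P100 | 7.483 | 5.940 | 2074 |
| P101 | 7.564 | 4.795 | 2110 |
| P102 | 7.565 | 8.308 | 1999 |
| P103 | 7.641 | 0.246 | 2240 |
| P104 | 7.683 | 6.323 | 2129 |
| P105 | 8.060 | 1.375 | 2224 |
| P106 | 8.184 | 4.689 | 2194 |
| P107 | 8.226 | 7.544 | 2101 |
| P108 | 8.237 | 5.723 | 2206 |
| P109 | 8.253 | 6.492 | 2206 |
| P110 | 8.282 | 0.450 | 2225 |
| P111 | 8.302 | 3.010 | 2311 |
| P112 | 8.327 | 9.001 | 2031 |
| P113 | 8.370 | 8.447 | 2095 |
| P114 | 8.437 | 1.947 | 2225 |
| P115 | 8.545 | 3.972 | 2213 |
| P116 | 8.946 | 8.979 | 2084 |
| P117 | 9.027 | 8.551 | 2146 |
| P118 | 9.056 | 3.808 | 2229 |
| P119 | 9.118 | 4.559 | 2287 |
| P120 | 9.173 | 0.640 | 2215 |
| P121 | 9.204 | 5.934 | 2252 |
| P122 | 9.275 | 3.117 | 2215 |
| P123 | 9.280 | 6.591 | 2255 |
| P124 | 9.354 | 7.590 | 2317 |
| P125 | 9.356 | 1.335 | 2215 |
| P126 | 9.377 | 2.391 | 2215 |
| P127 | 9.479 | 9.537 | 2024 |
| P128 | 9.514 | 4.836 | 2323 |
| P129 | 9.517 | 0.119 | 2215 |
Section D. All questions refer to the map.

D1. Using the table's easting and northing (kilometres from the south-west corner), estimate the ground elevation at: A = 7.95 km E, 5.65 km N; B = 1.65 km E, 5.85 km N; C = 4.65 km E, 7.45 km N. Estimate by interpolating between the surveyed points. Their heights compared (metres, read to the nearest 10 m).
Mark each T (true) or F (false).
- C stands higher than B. F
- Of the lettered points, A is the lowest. F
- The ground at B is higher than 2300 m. F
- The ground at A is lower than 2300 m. T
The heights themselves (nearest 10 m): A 2170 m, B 2160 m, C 2000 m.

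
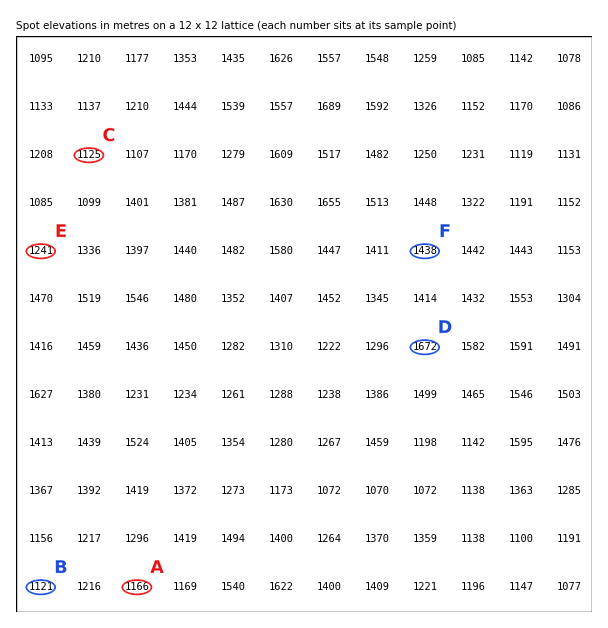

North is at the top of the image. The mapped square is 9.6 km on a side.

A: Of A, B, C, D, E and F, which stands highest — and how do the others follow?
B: D F E A C B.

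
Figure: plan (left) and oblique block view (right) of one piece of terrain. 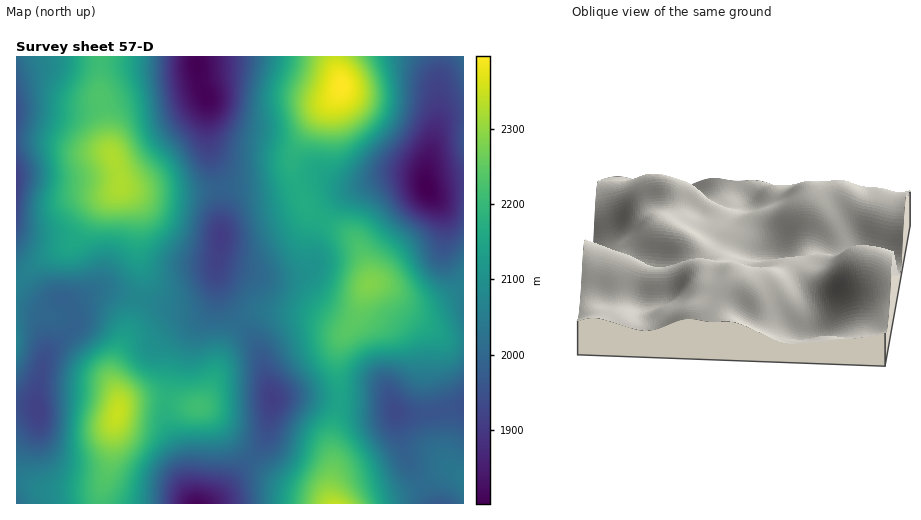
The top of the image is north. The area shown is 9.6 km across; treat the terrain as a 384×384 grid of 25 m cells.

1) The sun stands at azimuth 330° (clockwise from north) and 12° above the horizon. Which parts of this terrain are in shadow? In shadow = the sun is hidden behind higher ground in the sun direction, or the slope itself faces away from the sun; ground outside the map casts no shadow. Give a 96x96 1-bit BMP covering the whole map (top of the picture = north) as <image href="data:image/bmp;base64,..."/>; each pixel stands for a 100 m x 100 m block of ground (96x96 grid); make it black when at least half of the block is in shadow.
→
<image width="96" height="96" href="data:image/bmp;base64,Qk2+BAAAAAAAAD4AAAAoAAAAYAAAAGAAAAABAAEAAAAAAIAEAAATCwAAEwsAAAIAAAAAAAAA////AAAAAAAAAAAB/gAAAAAAAAAAAAAD/gAAAAAAAAAAAAAH/wAAAAAAAAAAAAAP/wAAAAAAAAAAAAAf/wAAAAAAAAAAAAAf/gAAAAAAAAAAAAA//gAAAAAAAAAAAAB//gAAAAAAAAAAAAB//wAAAAAAAAAAAAB//4AAAAAAAAAAAAB///AAAAAAAAAAAAB///wAAAAAAAAAAAA///wAAAAAAAAAAAAD//4AAAAAAAAAAAAAP/wAAAAAAAAAAAAAD/wAAAAAAAAAAAAAAPgAAAAAAAAAAAAAAAAAAAAAAAAAAAAAAAAAAAAAAAAAAAAAAAAAAAAAAAAAAAAAAAAAAAAAAAAAAAAAAAAAAAAAAAAAAAAAAAAAAAAAAAAAAAAAAAAAAAAAAAAAAAAAAAAAAAAHAAAAAAAAAAAAAAAfgAAAAAAAAAAAAAA/wAAAAAAAAAAAAAA/wAAAAAAAAAAAAAB/wAAAAAAAAAAAAAD/4AAAAAAAAAAAAAD/4AAAAAAAAAAAAAD/4AAAAAAAAAAAAAD/4AAAAAAAAAAAAAB/wAAAAAAAAAAAAAAIAAAAAAAAAAAAAAAAAAAAAAAAAAAAAAAAAAAAAAAAAAAAAAAAAAAAAAAAAAAAAAAAAAAAAAAAAAAAAAAAAAAAAAAAAAAAAAAAAAAAAAAAAAAAAAAAAAAAAAAAAAAAAAAAAAAAAAAAAAAAAAAAAAAAAAAAAAAAAAAAAAAAAAAAAAAAAAAAAAAAAAAAAAAAAAAAAAAAAAAAAAAAAAAAAAAAAAAAAAAAAAAAAAAAAAAAAAAAAAAAAAAAAAAAAAAAAAAAAAAAAAAAAAAAAAAAAAAAAAAAAAAAAAAAAAAAAAAAAAAAAAAAAAAAAAAAYAAAAAAAAAAAAAAA4AAAAAAAAAAAAAAB8AAAAAAAAAAAAAAD8AAAAAAAAAAAAAAD4AAAAAAAAAAAAAAB4AAAAAAAAAAAAAAAwAAAAAAAAAAAAAAAAAAAAAAAAAAAAAAAAAAAAAAAAAAAAAAAAAAAAAAAAAAAAAAAAAAAAAAAAAAAAAAAAAAAAAAAHgAAAAAAAAAAAAAAfwAAAAAAAAAAAAAB/wAAAAAAAAAAAAAP/wAAAAAAAAAAAAA//wAAAAAAAAAAAAB//wAAAAAAAAAAAAD//wAAAAAAAAAAAAH//wAAAAAAAAAAAAH//wAAAAAAAAAAAAP//wAAAAAAAAAAAAP//wAAAAAAAAAAAAf//gAAAAAAAAAAAAf//gAAAAAAAAAAAA///gAAAAAAAAAAAA///AAAAAAAAAAAAAf//AAAAAAAAAAAAAP/+AAAAAAAAAAAAAH/+AAAAAAAAAAAAAD/8AAAAAAAAAAAAAB/8AAAAAAAAAAAAAAf4AAAAAAAAAAAAAAHwAAAAAAAAAAAAAAAAAAAAAAAAAAAAAAAAAAAAAAAAAAAAAAAAAAAAAAAAAAAAAAAAAAAAAAAAAAAAAAAAAAAAAAAAAAAAAAAAAAAAAAAAAAAAAAAAAAAAAAAAAAAAAAAAAAAAAAAAAAAAAAAAAA="/>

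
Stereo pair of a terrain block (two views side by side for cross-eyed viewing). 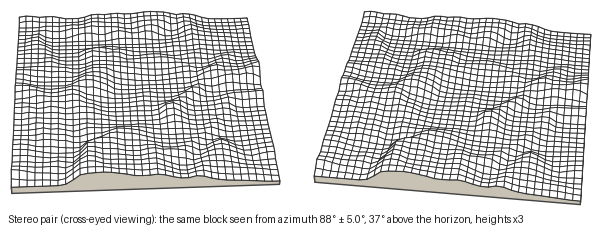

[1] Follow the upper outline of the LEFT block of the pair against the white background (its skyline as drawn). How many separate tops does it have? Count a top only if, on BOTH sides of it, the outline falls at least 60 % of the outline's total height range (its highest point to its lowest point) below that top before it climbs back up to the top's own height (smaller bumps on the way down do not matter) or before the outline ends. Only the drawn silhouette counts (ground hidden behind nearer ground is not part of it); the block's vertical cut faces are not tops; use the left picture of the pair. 2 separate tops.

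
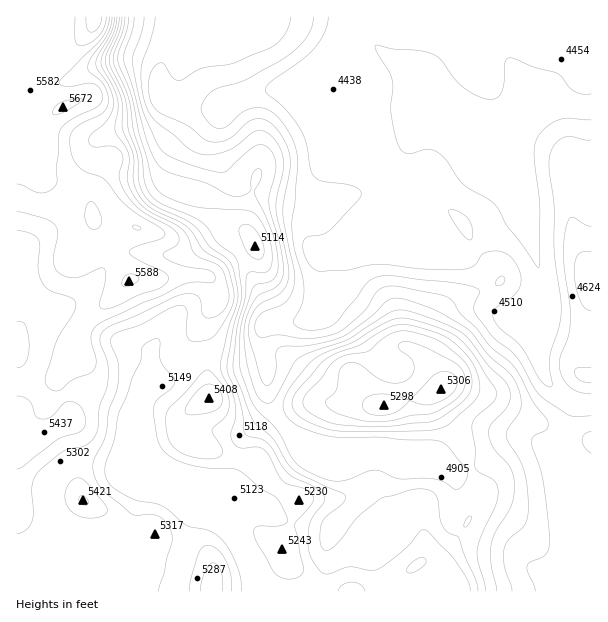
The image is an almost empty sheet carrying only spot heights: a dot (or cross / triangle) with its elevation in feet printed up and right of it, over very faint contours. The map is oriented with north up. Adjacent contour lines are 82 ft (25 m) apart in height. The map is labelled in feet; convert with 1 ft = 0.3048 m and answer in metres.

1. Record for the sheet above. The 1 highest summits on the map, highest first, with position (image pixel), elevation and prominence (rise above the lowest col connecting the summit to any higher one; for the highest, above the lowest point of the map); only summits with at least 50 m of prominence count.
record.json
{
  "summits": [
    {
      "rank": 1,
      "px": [209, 398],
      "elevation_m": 1648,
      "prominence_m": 53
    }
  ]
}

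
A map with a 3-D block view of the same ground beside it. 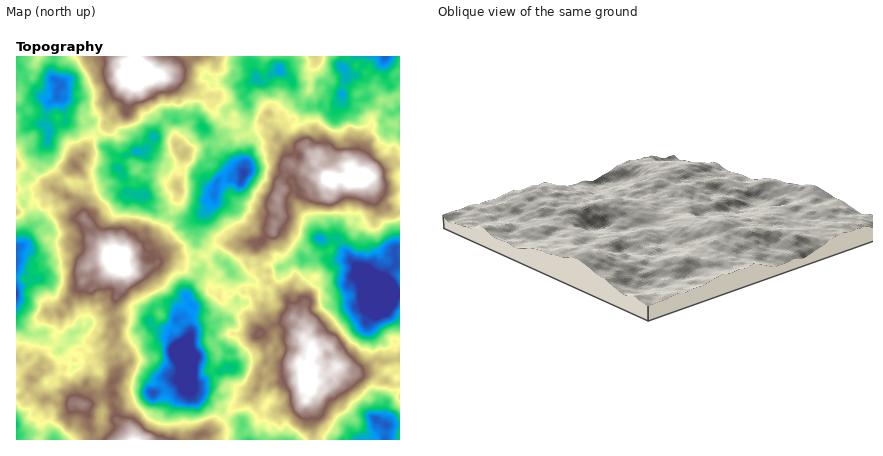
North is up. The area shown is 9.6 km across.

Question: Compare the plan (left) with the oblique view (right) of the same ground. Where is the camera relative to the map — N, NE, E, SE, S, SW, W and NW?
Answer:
NW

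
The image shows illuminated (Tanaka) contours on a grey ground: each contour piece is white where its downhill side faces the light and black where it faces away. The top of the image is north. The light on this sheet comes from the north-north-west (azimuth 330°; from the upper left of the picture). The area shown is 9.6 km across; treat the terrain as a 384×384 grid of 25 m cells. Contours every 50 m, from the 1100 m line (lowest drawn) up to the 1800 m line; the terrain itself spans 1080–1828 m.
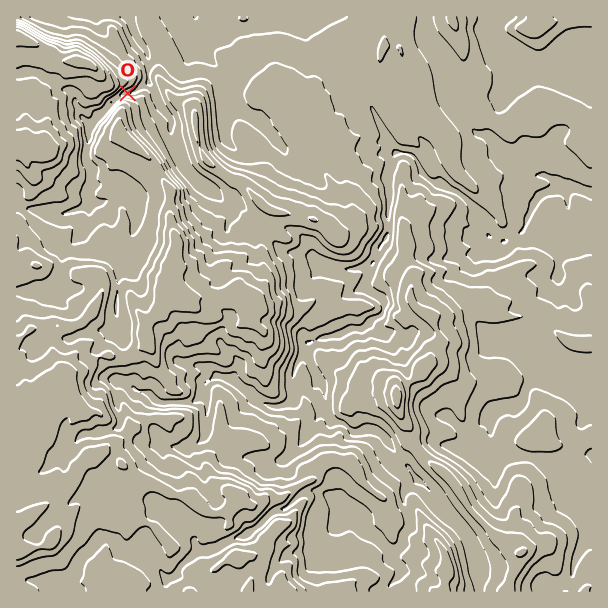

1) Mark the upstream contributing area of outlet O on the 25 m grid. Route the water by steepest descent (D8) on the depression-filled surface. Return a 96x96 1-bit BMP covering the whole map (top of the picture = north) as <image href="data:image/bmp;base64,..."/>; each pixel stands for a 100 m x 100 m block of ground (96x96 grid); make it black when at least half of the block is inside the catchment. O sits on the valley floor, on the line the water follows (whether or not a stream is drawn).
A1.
<image width="96" height="96" href="data:image/bmp;base64,Qk2+BAAAAAAAAD4AAAAoAAAAYAAAAGAAAAABAAEAAAAAAIAEAAATCwAAEwsAAAIAAAAAAAAA////AAAAAAAAAAAAAAAAAAAAAAAAAAAAAAAAAAAAAAAAAAAAAAAAAAAAAAAAAAAAAAAAAAAAAAAAAAAAAAAAAAAAAAAAAAAAAAAAAAAAAAAAAAAAAAAAAAAAAAAAAAAAAAAAAAAAAAAAAAAAAAAAAAAAAAAAAAAAAAAAAAAAAAAAAAAAAAAAAAAAAAAAAAAAAAAAAAAAAAAAAAAAAAAAAAAAAAAAAAAAAAAAAAAAAAAAAAAAAAAAAAAAAAAAAAAAAAAAAAAAAAAAAAAAAAAAAAAAAAAAAAAAAAAAAAAAAAAAAAAAAAAAAAAAAAAAAAAAAAAAAAAAAAAAAAAAAAAAAAAAAAAAAAAAAAAAAAAAAAAAAAAAAAAAAAAAAAAAAAAAAAAAAAAAAAAAAAAAAAAAAAAAAAAAAAAAAAAAAAAAAAAAAAAAAAAAAAAAAAAAAAAAAAAAAAAAAAAAAAAAAAAAAAAAAAAAAAAAAAAAAAAAAAAAAAAAAAAAAAAAAAAAAAAAAAAAAAAAAADAAAAAAAAAAAAAAADgAAAAAAAAAAAAAADwAAAAAAAAAAAAAAD8AAAAAAAAAAAAAAD/AAAAAAAAAAAAAAD/8AAAAAAAAAAAAAD/+AAAAAAAAAAAAAD///AAAAAAAAAAAAD///gAAAAAAAAAAAD///wAAAAAAAAAAAD///wAAAAAAAAAAAD///wAAAAAAAAAAAD///wAAAAAAAAAAAD///4AAAAAAAAAAAD///8AAAAAAAAAAAD///8AAAAAAAAAAAD///+AAAAAAAAAAAD///+AAAAAAAAAAAD///+AAAAAAAAAAAD///+AAAAAAAAAAAD////AAAAAAAAAAAD////AAAAAAAAAAAD////AAAAAAAAAAAD////AAAAAAAAAAAD////gAAAAAAAAAAD////gAAAAAAAAAAD////gAAAAAAAAAAD////AAAAAAAAAAAD////AAAAAAAAAAAD////AAAAAAAAAAAD////AAAAAAAAAAAB////AAAAAAAAAAAB////AAAAAAAAAAAA////AAAAAAAAAAAA////AAAAAAAAAAAAf//+AAAAAAAAAAAAf//+AAAAAAAAAAAAf//8AAAAAAAAAAAA///8AAAAAAAAAAAA///4AAAAAAAAAAAB///wAAAAAAAAAAAD///gAAAAAAAAAAAD//+AAAAAAAAAAAAD//8AAAAAAAAAAAAD//4AAAAAAAAAAAAD//4AAAAAAAAAAAAD//4AAAAAAAAAAAAD//4AAAAAAAAAAAAD//8AAAAAAAAAAAAD//8AAAAAAAAAAAAD//+AAAAAAAAAAAAD//8AAAAAAAAAAAAD//4AAAAAAAAAAAAD//gAAAAAAAAAAAAD//AAAAAAAAAAAAAD/+AAAAAAAAAAAAAD/wAAAAAAAAAAAAAD8AAAAAAAAAAAAAAD4AAAAAAAAAAAAAADgAAAAAAAAAAAAAAAAAAAAAAAAAAAAAAAAAAAAAAAAAAAAAAAAAAAAAAAAAAAAAAAAAAAAAAAAAAAAAAA="/>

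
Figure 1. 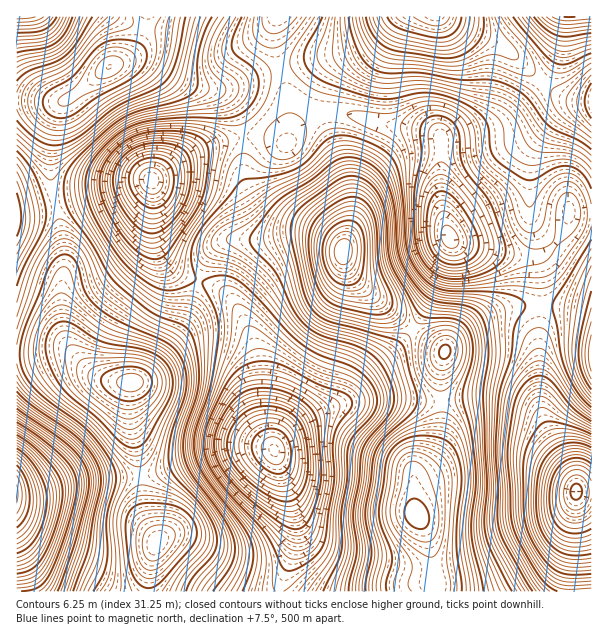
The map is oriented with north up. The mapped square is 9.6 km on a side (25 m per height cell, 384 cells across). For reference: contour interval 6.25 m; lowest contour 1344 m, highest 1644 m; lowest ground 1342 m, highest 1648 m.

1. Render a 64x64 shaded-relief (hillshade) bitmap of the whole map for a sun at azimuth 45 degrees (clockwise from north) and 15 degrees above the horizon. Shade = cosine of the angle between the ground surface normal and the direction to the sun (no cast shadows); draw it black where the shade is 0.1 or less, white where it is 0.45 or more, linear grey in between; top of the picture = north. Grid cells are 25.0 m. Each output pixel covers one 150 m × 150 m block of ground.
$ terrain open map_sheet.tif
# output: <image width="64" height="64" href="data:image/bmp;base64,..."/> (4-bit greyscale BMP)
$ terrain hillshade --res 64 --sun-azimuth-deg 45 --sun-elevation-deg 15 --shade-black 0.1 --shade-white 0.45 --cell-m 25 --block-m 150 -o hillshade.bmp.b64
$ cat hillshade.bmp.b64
<image width="64" height="64" href="data:image/bmp;base64,Qk12CAAAAAAAAHYAAAAoAAAAQAAAAEAAAAABAAQAAAAAAAAIAAATCwAAEwsAABAAAAAAAAAAAAAAABEREQAiIiIAMzMzAERERABVVVUAZmZmAHd3dwCIiIgAmZmZAKqqqgC7u7sAzMzMAN3d3QDu7u4A////AJmGVFVmZlVmeIh3d4iIh3d2ZVREVWZmeImqqqu8y6qqmHZUVWZlVVZ3h3d3iIiHd3ZlVERWZmZ4maqqq8zLuqqYdURVVVVFVnd3d3iImIiHd2VURFZmZniaqqq8zMu6qYdlREVVVERWd3d3iJmZmIh3ZVRERVZmeJqru7zNy7qZh2VERFRERVZ3d3iJqqqpmHZlQzNEVVZ4mru7zN3Mupl3ZURERERFZ3d4iaq7u6qYdlQzIjNFVniau7vM3cu6mXZUREQzNFVniImavMzLuph1QyIiI0VmeJq7u8zMy6qYZlRDMzNEVniImqvN3cy6mGVDIiI0RWeJmru7vMzLqYhlREMzM0VniImazd7t3LqXZUMiIzRWd4maq7u7u7uph1REMzM0RWeImave7u3cupdkQzMzRWZ4iZqqu7u7u6mHRDMzMzNFeIiavN7/7cy5h1RDMzNFZ3iImau7u7u6mHYzMzMzM0VniJq97//ty6l2VDMzM0VmeIiZq7u7u6qYZSIiIiIiNWd4mr3v/ty6mHVDMzMzNFZ4iJq7zLu6qYdUERIiERI0Vniaze7ty6qXZTMiMzM0VniImrzMu6mYdkQRERERESNWeJrN7ty6mYdUMiIzM0VniImavMy6mYdlMwABEQABI1Z4mrzdy6mYdlMiIzREVniJmZq8zLqYd2QyAAAAABEkVniavMy6mIdlQyI0RVVmeJmZmrvLqYd2VCIAAAAAEjRWeJqru6mIdmQyIzVWZmeImZmau7uph3ZTIQAAABEjRWZ4iaqqmIdmVDIjRWd2Z3iIiJqru6mHdkMhAAAREiNFZneJmqqYdmVDIiNWZ2ZmZ3eIiau6qYdlQxAAERIjNEVmd4maqZh2VDMiNFZmVVVWZneJqqqph2UyEBEiIzNEVWZ3iaqqmHZUMzM0VVVENEVWZ4maqpiHVDIQIiM0RFVWZ3iaqqqYZVQzM0RVVEMzRFVmeJqpmHZUIREjNERVZmd3iaq7uph2VERERFVEMzM0RVZ4mZmIdlMiETREVWZ3eImau7u6mHZVVEREREMzM0RFVniZmYh2VDIiREVWZ4iJmqu8u6qYdmVVREREQzM0RFVWeJqZiHZUMzNEVWZ4iZmqu8u7qZh3ZlVEMzMzMzRFVWeJqqmYdmVDM1VVZ4iZqqu7u6qpmHdmVEMzMzMzNFVWZ5qqqZh3ZUREVVZ3iZqqqru6qZmYh2VUMyIzMzNEVmd4mrupiHdlVERVZniZqqqqqqqZmZiHZUMyIiMzM0VneImru6mHd2ZVVVVneJqqmaqqqZmZmHZUQyIiIzM0VniZqru7qYd3ZlVVVWd4mZmZqqqZmZmYdlRDMiIjM0Vnmqu7u7qph3d2ZVVVZniZmZmqqpmIiIdlREMyIjNEVnmrzMy7upmId3dmVVVmeImZmqqqmIiIdlVERDMiI0Vom83d3LuqmYiId2ZlVWZ3iZmqu6qYd3dmVEREMyIjVnms3u7cu6mYiIiHdmVVZneJmqu7qYdmZlVERVQyIiRXir3u7ty6mYiIiHd2ZmZmeJmqu7updmVVVVVVVDIiNGibze7ty6mHd3d3d3ZmZmZ4mru7u6l2VVVVVVVUMyJFeKvN3t26mHZmZmd3dmZmZniau8y7qHZVVmZmZlRDM0aJq83d3Kl2VVVVZnd3ZlVmeKu8zLuodmVmZ3ZmVUREV4mrzd3LmGVEREVmd3dmVVZ4q7zMu6l2ZmZ3d3ZlVVVniavN3cqXZURERWZ3d2ZEVnirvMy7qXZmZnd3dmZmZniZq83cuoZURERVZ3h3ZkRWeKu8zLuodlVWd3d3Zmd3eImszdy5hlRERFVneHdlRFZ4q7zMuph2VVVnd3d3d3d4ibzd3Ll2VERFVWd3dlVEVniau7u6l2VERWZ3d3iIiHiJvM3LqHVEREVVZ3d2VERWeJqruqmGVEREVnd4iIiHeJq8zLqYZURERVVmd2VERFZ4iaqpmHVUM0RWd4iIiHd4mrzLuph1VERFVWZmZUQ0VWd4iZh2VEMzRFZ3iIiHd3iau7upmHZURFVWZmZVRDRFVnd4d2VEMzNEVneIiHd3eJq7qpmYdlVFVWZmZlVEM0RVZnd2VDMyM0RWd3h3d2d4mqqpmZh3ZVVWZmZVVEQzRFVmZmZUMiIjNFZnd3d2Z3iZmZiIiHZVVWZmZVVURDNEVWZmZUQyIjM0VWd3d2ZneImIh4iHdlRFVmZVVVREREVWZmZlRDMzM0RVZnd3d3d3h3d3d3dlREVWZVVVVUREVWZnZmVUREREVVZnd3d3d3d2ZmZmZlQzRFVVVVVVVVVmZ3dmZVVEVVVmZnd3d3ZmZmVVVVZVQzNFVVVVVmZlZmd3d2ZlVVVmZ3d3eId3dmZlVURVVVQzNEVVVVVmdmZneId2ZmZmZnd4iIiIiHdmZlVVREVVRDM0VVVVVnd3dniIh3ZmZnd3eIiZiIiId2ZlVVVERFRDM0VVVVVniId3iJmHdmd3d3iImZmYiIh3ZmZmVUREREM0RWZVVniJiHeZmYd2Z4iIiIiZmYiIiHdmZmZVREREMzRVZmZniZmYiJmZh2Z3iIiIiZmYiIiId3ZmZlRDM0QzRFZ3d3iaqpmIqph2ZneIiIiJmYiIiIiHdmZmVDMzRERFZ3d4iau6qZmqmGVWZ3d3d4iZiIiIiId3ZmVDMzRERVZ4iIiau7upmamHZVVnd3Z3iIiIiIiIh3dmZUMzNEVVVniZmaq8y6qa"/>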